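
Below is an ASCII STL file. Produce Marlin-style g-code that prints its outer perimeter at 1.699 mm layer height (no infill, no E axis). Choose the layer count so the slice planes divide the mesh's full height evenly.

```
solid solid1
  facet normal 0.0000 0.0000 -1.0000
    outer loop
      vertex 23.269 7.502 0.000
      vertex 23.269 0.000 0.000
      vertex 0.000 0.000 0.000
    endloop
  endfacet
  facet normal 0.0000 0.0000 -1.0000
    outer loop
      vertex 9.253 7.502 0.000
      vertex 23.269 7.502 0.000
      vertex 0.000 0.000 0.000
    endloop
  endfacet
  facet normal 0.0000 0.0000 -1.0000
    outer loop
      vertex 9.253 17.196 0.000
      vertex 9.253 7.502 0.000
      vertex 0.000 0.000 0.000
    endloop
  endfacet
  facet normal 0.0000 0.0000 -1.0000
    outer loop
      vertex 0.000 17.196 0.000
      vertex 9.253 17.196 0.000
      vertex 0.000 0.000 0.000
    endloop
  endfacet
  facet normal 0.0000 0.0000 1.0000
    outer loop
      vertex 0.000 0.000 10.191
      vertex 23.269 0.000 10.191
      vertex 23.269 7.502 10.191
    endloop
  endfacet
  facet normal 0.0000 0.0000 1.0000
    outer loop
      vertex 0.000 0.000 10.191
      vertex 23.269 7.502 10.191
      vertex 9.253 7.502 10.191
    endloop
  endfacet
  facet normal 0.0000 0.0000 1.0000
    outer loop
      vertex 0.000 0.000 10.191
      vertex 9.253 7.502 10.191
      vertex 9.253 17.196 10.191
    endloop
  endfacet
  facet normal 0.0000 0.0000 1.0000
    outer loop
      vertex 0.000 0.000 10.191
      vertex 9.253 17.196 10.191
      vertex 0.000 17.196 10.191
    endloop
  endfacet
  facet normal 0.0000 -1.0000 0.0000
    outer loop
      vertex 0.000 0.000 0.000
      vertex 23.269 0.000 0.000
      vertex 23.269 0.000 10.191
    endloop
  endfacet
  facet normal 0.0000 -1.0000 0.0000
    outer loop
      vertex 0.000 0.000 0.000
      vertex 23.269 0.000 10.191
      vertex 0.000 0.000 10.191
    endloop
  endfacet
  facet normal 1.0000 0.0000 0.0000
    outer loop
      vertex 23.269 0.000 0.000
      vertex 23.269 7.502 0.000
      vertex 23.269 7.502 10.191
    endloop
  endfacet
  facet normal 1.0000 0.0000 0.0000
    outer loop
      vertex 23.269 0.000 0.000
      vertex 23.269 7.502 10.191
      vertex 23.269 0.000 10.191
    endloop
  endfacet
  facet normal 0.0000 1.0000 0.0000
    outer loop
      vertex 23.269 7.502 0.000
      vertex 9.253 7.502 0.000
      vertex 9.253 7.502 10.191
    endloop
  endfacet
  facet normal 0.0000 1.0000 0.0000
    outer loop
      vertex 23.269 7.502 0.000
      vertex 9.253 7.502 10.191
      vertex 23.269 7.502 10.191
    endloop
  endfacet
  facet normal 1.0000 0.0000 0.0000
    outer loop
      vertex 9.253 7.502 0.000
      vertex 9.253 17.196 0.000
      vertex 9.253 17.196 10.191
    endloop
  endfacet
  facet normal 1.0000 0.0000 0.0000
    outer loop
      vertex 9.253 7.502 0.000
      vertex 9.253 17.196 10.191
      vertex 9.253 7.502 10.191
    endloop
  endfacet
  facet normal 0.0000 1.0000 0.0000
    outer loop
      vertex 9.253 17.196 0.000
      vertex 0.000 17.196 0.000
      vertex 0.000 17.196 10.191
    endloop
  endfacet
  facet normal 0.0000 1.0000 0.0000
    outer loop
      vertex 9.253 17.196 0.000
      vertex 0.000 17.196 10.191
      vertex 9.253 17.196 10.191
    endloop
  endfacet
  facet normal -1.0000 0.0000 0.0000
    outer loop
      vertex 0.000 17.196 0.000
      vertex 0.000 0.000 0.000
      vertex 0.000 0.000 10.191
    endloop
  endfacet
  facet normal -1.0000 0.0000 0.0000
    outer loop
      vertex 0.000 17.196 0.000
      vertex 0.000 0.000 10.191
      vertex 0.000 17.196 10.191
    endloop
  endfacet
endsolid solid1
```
; perimeter-only toolpath
G21 ; units = mm
G90 ; absolute positioning
G28 ; home
; layer 1
G0 Z1.699
G0 X0.000 Y0.000
G1 X23.269 Y0.000
G1 X23.269 Y7.502
G1 X9.253 Y7.502
G1 X9.253 Y17.196
G1 X0.000 Y17.196
G1 X0.000 Y0.000
; layer 2
G0 Z3.397
G0 X0.000 Y0.000
G1 X23.269 Y0.000
G1 X23.269 Y7.502
G1 X9.253 Y7.502
G1 X9.253 Y17.196
G1 X0.000 Y17.196
G1 X0.000 Y0.000
; layer 3
G0 Z5.096
G0 X0.000 Y0.000
G1 X23.269 Y0.000
G1 X23.269 Y7.502
G1 X9.253 Y7.502
G1 X9.253 Y17.196
G1 X0.000 Y17.196
G1 X0.000 Y0.000
; layer 4
G0 Z6.794
G0 X0.000 Y0.000
G1 X23.269 Y0.000
G1 X23.269 Y7.502
G1 X9.253 Y7.502
G1 X9.253 Y17.196
G1 X0.000 Y17.196
G1 X0.000 Y0.000
; layer 5
G0 Z8.492
G0 X0.000 Y0.000
G1 X23.269 Y0.000
G1 X23.269 Y7.502
G1 X9.253 Y7.502
G1 X9.253 Y17.196
G1 X0.000 Y17.196
G1 X0.000 Y0.000
; layer 6
G0 Z10.191
G0 X0.000 Y0.000
G1 X23.269 Y0.000
G1 X23.269 Y7.502
G1 X9.253 Y7.502
G1 X9.253 Y17.196
G1 X0.000 Y17.196
G1 X0.000 Y0.000
M2 ; end

The solid is an L-shaped prism: outer 23.3 × 17.2 mm, arm thicknesses ≈ 7.5 mm (horizontal) and 9.25 mm (vertical), extruded 10.2 mm in z. Slicing at Δz = 1.699 mm — 6 equal slices spanning the solid's height, so layer i sits at z = i·h/6 — gives 6 non-empty perimeters. Each is a 6-segment closed polygon; G0 lifts to the layer z and rapids to the start vertex, then G1 traces the edges.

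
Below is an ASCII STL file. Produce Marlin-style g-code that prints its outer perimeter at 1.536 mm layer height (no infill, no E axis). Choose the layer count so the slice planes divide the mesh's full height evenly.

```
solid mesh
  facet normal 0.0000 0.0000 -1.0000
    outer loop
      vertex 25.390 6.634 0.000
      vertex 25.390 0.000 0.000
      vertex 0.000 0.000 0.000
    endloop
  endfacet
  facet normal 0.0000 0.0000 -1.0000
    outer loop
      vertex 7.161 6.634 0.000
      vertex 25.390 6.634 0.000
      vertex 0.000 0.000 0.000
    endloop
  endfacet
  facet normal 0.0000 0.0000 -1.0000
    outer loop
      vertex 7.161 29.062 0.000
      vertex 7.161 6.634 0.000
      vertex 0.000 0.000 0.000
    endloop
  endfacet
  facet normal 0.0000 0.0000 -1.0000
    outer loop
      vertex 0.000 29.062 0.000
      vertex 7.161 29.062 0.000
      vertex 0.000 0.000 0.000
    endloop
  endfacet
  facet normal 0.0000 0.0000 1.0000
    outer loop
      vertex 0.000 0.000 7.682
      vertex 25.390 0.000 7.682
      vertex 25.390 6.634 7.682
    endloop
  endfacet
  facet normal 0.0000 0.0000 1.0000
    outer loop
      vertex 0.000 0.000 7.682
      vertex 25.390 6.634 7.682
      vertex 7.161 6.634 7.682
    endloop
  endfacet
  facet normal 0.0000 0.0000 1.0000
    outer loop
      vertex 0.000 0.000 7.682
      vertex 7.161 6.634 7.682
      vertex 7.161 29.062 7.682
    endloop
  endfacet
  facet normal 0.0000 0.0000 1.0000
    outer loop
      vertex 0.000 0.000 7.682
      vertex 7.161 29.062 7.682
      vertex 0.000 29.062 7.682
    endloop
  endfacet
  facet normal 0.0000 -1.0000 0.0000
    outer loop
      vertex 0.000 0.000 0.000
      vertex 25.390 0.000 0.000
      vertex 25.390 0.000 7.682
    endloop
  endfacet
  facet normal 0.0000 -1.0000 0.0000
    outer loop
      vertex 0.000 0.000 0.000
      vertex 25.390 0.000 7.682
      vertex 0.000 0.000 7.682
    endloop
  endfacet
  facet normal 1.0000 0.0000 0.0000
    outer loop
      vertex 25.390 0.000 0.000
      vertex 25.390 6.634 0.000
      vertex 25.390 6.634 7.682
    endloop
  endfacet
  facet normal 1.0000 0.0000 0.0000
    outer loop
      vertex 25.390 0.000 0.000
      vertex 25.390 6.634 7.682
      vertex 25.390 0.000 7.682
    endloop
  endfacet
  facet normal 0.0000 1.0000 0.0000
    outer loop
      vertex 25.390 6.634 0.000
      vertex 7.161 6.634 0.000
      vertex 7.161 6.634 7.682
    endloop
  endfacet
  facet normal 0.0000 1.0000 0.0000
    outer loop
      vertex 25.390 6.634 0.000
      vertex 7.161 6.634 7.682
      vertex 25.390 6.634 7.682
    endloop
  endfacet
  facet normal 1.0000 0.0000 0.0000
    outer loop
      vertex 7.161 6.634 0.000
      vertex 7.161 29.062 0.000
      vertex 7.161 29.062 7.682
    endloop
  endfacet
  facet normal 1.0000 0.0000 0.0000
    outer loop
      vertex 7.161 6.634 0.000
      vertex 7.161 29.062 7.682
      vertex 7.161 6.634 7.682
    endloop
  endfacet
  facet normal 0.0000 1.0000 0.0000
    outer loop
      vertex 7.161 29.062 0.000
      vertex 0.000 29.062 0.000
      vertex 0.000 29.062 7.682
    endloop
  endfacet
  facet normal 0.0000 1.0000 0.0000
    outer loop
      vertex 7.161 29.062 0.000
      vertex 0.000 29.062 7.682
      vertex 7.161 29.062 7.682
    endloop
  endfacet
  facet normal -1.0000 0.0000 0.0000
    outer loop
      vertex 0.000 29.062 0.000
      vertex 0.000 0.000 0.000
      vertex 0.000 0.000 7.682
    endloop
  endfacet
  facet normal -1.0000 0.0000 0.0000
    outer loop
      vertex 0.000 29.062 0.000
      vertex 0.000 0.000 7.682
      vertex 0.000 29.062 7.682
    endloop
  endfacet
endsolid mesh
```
; perimeter-only toolpath
G21 ; units = mm
G90 ; absolute positioning
G28 ; home
; layer 1
G0 Z1.536
G0 X0.000 Y0.000
G1 X25.390 Y0.000
G1 X25.390 Y6.634
G1 X7.161 Y6.634
G1 X7.161 Y29.062
G1 X0.000 Y29.062
G1 X0.000 Y0.000
; layer 2
G0 Z3.073
G0 X0.000 Y0.000
G1 X25.390 Y0.000
G1 X25.390 Y6.634
G1 X7.161 Y6.634
G1 X7.161 Y29.062
G1 X0.000 Y29.062
G1 X0.000 Y0.000
; layer 3
G0 Z4.609
G0 X0.000 Y0.000
G1 X25.390 Y0.000
G1 X25.390 Y6.634
G1 X7.161 Y6.634
G1 X7.161 Y29.062
G1 X0.000 Y29.062
G1 X0.000 Y0.000
; layer 4
G0 Z6.146
G0 X0.000 Y0.000
G1 X25.390 Y0.000
G1 X25.390 Y6.634
G1 X7.161 Y6.634
G1 X7.161 Y29.062
G1 X0.000 Y29.062
G1 X0.000 Y0.000
; layer 5
G0 Z7.682
G0 X0.000 Y0.000
G1 X25.390 Y0.000
G1 X25.390 Y6.634
G1 X7.161 Y6.634
G1 X7.161 Y29.062
G1 X0.000 Y29.062
G1 X0.000 Y0.000
M2 ; end

The solid is an L-shaped prism: outer 25.4 × 29.1 mm, arm thicknesses ≈ 6.63 mm (horizontal) and 7.16 mm (vertical), extruded 7.68 mm in z. Slicing at Δz = 1.536 mm — 5 equal slices spanning the solid's height, so layer i sits at z = i·h/5 — gives 5 non-empty perimeters. Each is a 6-segment closed polygon; G0 lifts to the layer z and rapids to the start vertex, then G1 traces the edges.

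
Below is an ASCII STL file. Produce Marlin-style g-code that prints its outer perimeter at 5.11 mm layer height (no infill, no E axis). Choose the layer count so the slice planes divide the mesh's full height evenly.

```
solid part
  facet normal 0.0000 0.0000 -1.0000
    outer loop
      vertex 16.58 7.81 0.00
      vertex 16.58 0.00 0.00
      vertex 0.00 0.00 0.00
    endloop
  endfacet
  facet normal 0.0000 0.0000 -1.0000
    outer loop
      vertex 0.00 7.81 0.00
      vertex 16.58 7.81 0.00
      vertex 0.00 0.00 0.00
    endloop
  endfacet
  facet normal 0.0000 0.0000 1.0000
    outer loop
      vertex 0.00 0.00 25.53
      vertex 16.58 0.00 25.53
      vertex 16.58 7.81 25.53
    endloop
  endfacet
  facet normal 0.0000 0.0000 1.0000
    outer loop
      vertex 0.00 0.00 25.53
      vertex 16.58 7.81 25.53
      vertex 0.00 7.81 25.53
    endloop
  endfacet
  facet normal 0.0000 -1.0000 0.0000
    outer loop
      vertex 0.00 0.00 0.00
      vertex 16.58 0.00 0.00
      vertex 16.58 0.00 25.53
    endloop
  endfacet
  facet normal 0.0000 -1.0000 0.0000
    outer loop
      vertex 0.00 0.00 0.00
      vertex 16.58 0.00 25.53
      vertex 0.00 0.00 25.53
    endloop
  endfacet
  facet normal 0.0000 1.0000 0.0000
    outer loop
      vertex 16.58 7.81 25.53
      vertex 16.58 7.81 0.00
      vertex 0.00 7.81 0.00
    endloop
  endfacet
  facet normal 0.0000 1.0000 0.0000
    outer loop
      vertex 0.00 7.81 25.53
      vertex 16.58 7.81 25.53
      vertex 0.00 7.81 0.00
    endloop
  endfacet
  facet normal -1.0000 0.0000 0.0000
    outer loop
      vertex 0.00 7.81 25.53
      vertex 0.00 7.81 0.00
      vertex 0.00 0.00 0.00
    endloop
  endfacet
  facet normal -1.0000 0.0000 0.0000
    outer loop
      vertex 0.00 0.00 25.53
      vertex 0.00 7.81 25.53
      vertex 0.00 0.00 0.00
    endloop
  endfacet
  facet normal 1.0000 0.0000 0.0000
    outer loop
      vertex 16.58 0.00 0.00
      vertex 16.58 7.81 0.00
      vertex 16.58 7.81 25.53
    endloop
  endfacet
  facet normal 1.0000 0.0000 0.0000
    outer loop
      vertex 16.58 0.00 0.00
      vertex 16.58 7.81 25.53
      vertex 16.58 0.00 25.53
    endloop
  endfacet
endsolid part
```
; perimeter-only toolpath
G21 ; units = mm
G90 ; absolute positioning
G28 ; home
; layer 1
G0 Z5.11
G0 X0.00 Y0.00
G1 X16.58 Y0.00
G1 X16.58 Y7.81
G1 X0.00 Y7.81
G1 X0.00 Y0.00
; layer 2
G0 Z10.21
G0 X0.00 Y0.00
G1 X16.58 Y0.00
G1 X16.58 Y7.81
G1 X0.00 Y7.81
G1 X0.00 Y0.00
; layer 3
G0 Z15.32
G0 X0.00 Y0.00
G1 X16.58 Y0.00
G1 X16.58 Y7.81
G1 X0.00 Y7.81
G1 X0.00 Y0.00
; layer 4
G0 Z20.42
G0 X0.00 Y0.00
G1 X16.58 Y0.00
G1 X16.58 Y7.81
G1 X0.00 Y7.81
G1 X0.00 Y0.00
; layer 5
G0 Z25.53
G0 X0.00 Y0.00
G1 X16.58 Y0.00
G1 X16.58 Y7.81
G1 X0.00 Y7.81
G1 X0.00 Y0.00
M2 ; end

The solid is a rectangular box, roughly 16.6 × 7.81 mm footprint and 25.5 mm tall. Slicing at Δz = 5.11 mm — 5 equal slices spanning the solid's height, so layer i sits at z = i·h/5 — gives 5 non-empty perimeters. Each is a 4-segment closed polygon; G0 lifts to the layer z and rapids to the start vertex, then G1 traces the edges.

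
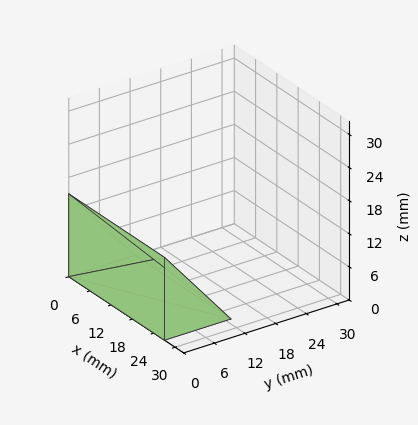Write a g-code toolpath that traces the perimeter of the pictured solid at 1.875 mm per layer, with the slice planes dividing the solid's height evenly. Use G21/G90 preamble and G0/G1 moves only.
Reading the render: the shape is a wedge (ramp): 27 × 13 mm base, rising to 15 mm along the y=0 edge and sloping linearly to z=0 at y=13 (dimensions read to the nearest mm from the axis ticks). For the g-code, the solid's height is divided into equal slices at the stated Δz and each level perimeter traced with G1 moves after a G0 lift.

; perimeter-only toolpath
G21 ; units = mm
G90 ; absolute positioning
G28 ; home
; layer 1
G0 Z1.875
G0 X0.000 Y0.000
G1 X27.000 Y0.000
G1 X27.000 Y11.375
G1 X0.000 Y11.375
G1 X0.000 Y0.000
; layer 2
G0 Z3.750
G0 X0.000 Y0.000
G1 X27.000 Y0.000
G1 X27.000 Y9.750
G1 X0.000 Y9.750
G1 X0.000 Y0.000
; layer 3
G0 Z5.625
G0 X0.000 Y0.000
G1 X27.000 Y0.000
G1 X27.000 Y8.125
G1 X0.000 Y8.125
G1 X0.000 Y0.000
; layer 4
G0 Z7.500
G0 X0.000 Y0.000
G1 X27.000 Y0.000
G1 X27.000 Y6.500
G1 X0.000 Y6.500
G1 X0.000 Y0.000
; layer 5
G0 Z9.375
G0 X0.000 Y0.000
G1 X27.000 Y0.000
G1 X27.000 Y4.875
G1 X0.000 Y4.875
G1 X0.000 Y0.000
; layer 6
G0 Z11.250
G0 X0.000 Y0.000
G1 X27.000 Y0.000
G1 X27.000 Y3.250
G1 X0.000 Y3.250
G1 X0.000 Y0.000
; layer 7
G0 Z13.125
G0 X0.000 Y0.000
G1 X27.000 Y0.000
G1 X27.000 Y1.625
G1 X0.000 Y1.625
G1 X0.000 Y0.000
M2 ; end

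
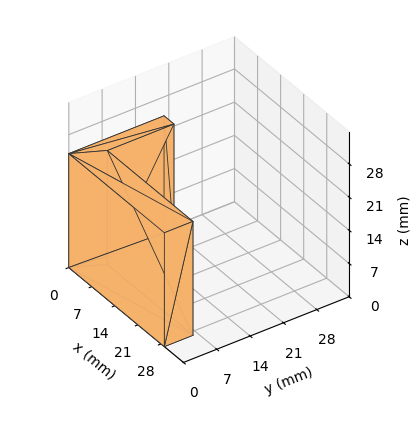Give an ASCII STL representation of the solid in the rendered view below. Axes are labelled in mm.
Reading the render: the shape is an L-shaped prism: outer 29 × 20 mm, arm thicknesses ≈ 6 mm (horizontal) and 3 mm (vertical), extruded 24 mm in z (dimensions read to the nearest mm from the axis ticks). For the STL, each face is triangulated and given an outward normal.

solid part
  facet normal 0.0000 0.0000 -1.0000
    outer loop
      vertex 29.0 6.0 0.0
      vertex 29.0 0.0 0.0
      vertex 0.0 0.0 0.0
    endloop
  endfacet
  facet normal 0.0000 0.0000 -1.0000
    outer loop
      vertex 3.0 6.0 0.0
      vertex 29.0 6.0 0.0
      vertex 0.0 0.0 0.0
    endloop
  endfacet
  facet normal 0.0000 0.0000 -1.0000
    outer loop
      vertex 3.0 20.0 0.0
      vertex 3.0 6.0 0.0
      vertex 0.0 0.0 0.0
    endloop
  endfacet
  facet normal 0.0000 0.0000 -1.0000
    outer loop
      vertex 0.0 20.0 0.0
      vertex 3.0 20.0 0.0
      vertex 0.0 0.0 0.0
    endloop
  endfacet
  facet normal 0.0000 0.0000 1.0000
    outer loop
      vertex 0.0 0.0 24.0
      vertex 29.0 0.0 24.0
      vertex 29.0 6.0 24.0
    endloop
  endfacet
  facet normal 0.0000 0.0000 1.0000
    outer loop
      vertex 0.0 0.0 24.0
      vertex 29.0 6.0 24.0
      vertex 3.0 6.0 24.0
    endloop
  endfacet
  facet normal 0.0000 0.0000 1.0000
    outer loop
      vertex 0.0 0.0 24.0
      vertex 3.0 6.0 24.0
      vertex 3.0 20.0 24.0
    endloop
  endfacet
  facet normal 0.0000 0.0000 1.0000
    outer loop
      vertex 0.0 0.0 24.0
      vertex 3.0 20.0 24.0
      vertex 0.0 20.0 24.0
    endloop
  endfacet
  facet normal 0.0000 -1.0000 0.0000
    outer loop
      vertex 0.0 0.0 0.0
      vertex 29.0 0.0 0.0
      vertex 29.0 0.0 24.0
    endloop
  endfacet
  facet normal 0.0000 -1.0000 0.0000
    outer loop
      vertex 0.0 0.0 0.0
      vertex 29.0 0.0 24.0
      vertex 0.0 0.0 24.0
    endloop
  endfacet
  facet normal 1.0000 0.0000 0.0000
    outer loop
      vertex 29.0 0.0 0.0
      vertex 29.0 6.0 0.0
      vertex 29.0 6.0 24.0
    endloop
  endfacet
  facet normal 1.0000 0.0000 0.0000
    outer loop
      vertex 29.0 0.0 0.0
      vertex 29.0 6.0 24.0
      vertex 29.0 0.0 24.0
    endloop
  endfacet
  facet normal 0.0000 1.0000 0.0000
    outer loop
      vertex 29.0 6.0 0.0
      vertex 3.0 6.0 0.0
      vertex 3.0 6.0 24.0
    endloop
  endfacet
  facet normal 0.0000 1.0000 0.0000
    outer loop
      vertex 29.0 6.0 0.0
      vertex 3.0 6.0 24.0
      vertex 29.0 6.0 24.0
    endloop
  endfacet
  facet normal 1.0000 0.0000 0.0000
    outer loop
      vertex 3.0 6.0 0.0
      vertex 3.0 20.0 0.0
      vertex 3.0 20.0 24.0
    endloop
  endfacet
  facet normal 1.0000 0.0000 0.0000
    outer loop
      vertex 3.0 6.0 0.0
      vertex 3.0 20.0 24.0
      vertex 3.0 6.0 24.0
    endloop
  endfacet
  facet normal 0.0000 1.0000 0.0000
    outer loop
      vertex 3.0 20.0 0.0
      vertex 0.0 20.0 0.0
      vertex 0.0 20.0 24.0
    endloop
  endfacet
  facet normal 0.0000 1.0000 0.0000
    outer loop
      vertex 3.0 20.0 0.0
      vertex 0.0 20.0 24.0
      vertex 3.0 20.0 24.0
    endloop
  endfacet
  facet normal -1.0000 0.0000 0.0000
    outer loop
      vertex 0.0 20.0 0.0
      vertex 0.0 0.0 0.0
      vertex 0.0 0.0 24.0
    endloop
  endfacet
  facet normal -1.0000 0.0000 0.0000
    outer loop
      vertex 0.0 20.0 0.0
      vertex 0.0 0.0 24.0
      vertex 0.0 20.0 24.0
    endloop
  endfacet
endsolid part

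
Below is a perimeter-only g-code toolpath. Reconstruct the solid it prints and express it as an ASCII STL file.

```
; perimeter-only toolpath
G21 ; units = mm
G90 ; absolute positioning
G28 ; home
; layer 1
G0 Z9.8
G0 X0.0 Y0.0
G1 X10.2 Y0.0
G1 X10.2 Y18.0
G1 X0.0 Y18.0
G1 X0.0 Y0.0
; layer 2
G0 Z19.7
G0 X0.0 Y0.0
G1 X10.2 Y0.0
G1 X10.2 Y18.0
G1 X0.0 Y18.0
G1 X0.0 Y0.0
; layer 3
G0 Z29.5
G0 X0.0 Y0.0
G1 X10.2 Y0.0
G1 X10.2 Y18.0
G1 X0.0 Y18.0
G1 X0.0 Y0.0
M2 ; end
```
solid part
  facet normal 0.0000 0.0000 -1.0000
    outer loop
      vertex 10.2 18.0 0.0
      vertex 10.2 0.0 0.0
      vertex 0.0 0.0 0.0
    endloop
  endfacet
  facet normal 0.0000 0.0000 -1.0000
    outer loop
      vertex 0.0 18.0 0.0
      vertex 10.2 18.0 0.0
      vertex 0.0 0.0 0.0
    endloop
  endfacet
  facet normal 0.0000 0.0000 1.0000
    outer loop
      vertex 0.0 0.0 29.5
      vertex 10.2 0.0 29.5
      vertex 10.2 18.0 29.5
    endloop
  endfacet
  facet normal 0.0000 0.0000 1.0000
    outer loop
      vertex 0.0 0.0 29.5
      vertex 10.2 18.0 29.5
      vertex 0.0 18.0 29.5
    endloop
  endfacet
  facet normal 0.0000 -1.0000 0.0000
    outer loop
      vertex 0.0 0.0 0.0
      vertex 10.2 0.0 0.0
      vertex 10.2 0.0 29.5
    endloop
  endfacet
  facet normal 0.0000 -1.0000 0.0000
    outer loop
      vertex 0.0 0.0 0.0
      vertex 10.2 0.0 29.5
      vertex 0.0 0.0 29.5
    endloop
  endfacet
  facet normal 0.0000 1.0000 0.0000
    outer loop
      vertex 10.2 18.0 29.5
      vertex 10.2 18.0 0.0
      vertex 0.0 18.0 0.0
    endloop
  endfacet
  facet normal 0.0000 1.0000 0.0000
    outer loop
      vertex 0.0 18.0 29.5
      vertex 10.2 18.0 29.5
      vertex 0.0 18.0 0.0
    endloop
  endfacet
  facet normal -1.0000 0.0000 0.0000
    outer loop
      vertex 0.0 18.0 29.5
      vertex 0.0 18.0 0.0
      vertex 0.0 0.0 0.0
    endloop
  endfacet
  facet normal -1.0000 0.0000 0.0000
    outer loop
      vertex 0.0 0.0 29.5
      vertex 0.0 18.0 29.5
      vertex 0.0 0.0 0.0
    endloop
  endfacet
  facet normal 1.0000 0.0000 0.0000
    outer loop
      vertex 10.2 0.0 0.0
      vertex 10.2 18.0 0.0
      vertex 10.2 18.0 29.5
    endloop
  endfacet
  facet normal 1.0000 0.0000 0.0000
    outer loop
      vertex 10.2 0.0 0.0
      vertex 10.2 18.0 29.5
      vertex 10.2 0.0 29.5
    endloop
  endfacet
endsolid part

The G0 Z moves step by Δz≈9.8 mm. Every layer's G1 loop is the same polygon, so the solid is a straight extrusion of it from z=0 to z≈29.5. Closing with flat bottom and top caps and triangulating gives 12 facets — a rectangular box, roughly 10.2 × 18 mm footprint and 29.5 mm tall.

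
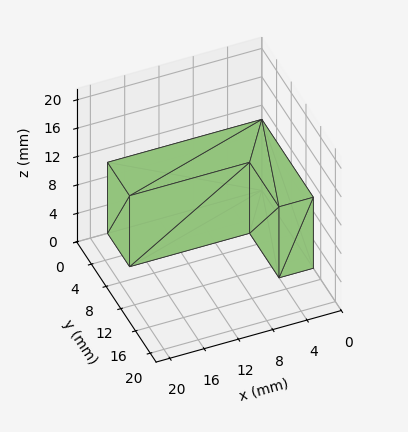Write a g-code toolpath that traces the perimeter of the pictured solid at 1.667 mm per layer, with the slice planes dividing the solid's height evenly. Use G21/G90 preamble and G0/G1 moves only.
Reading the render: the shape is an L-shaped prism: outer 18 × 14 mm, arm thicknesses ≈ 6 mm (horizontal) and 4 mm (vertical), extruded 10 mm in z (dimensions read to the nearest mm from the axis ticks). For the g-code, the solid's height is divided into equal slices at the stated Δz and each level perimeter traced with G1 moves after a G0 lift.

; perimeter-only toolpath
G21 ; units = mm
G90 ; absolute positioning
G28 ; home
; layer 1
G0 Z1.667
G0 X0.000 Y0.000
G1 X18.000 Y0.000
G1 X18.000 Y6.000
G1 X4.000 Y6.000
G1 X4.000 Y14.000
G1 X0.000 Y14.000
G1 X0.000 Y0.000
; layer 2
G0 Z3.333
G0 X0.000 Y0.000
G1 X18.000 Y0.000
G1 X18.000 Y6.000
G1 X4.000 Y6.000
G1 X4.000 Y14.000
G1 X0.000 Y14.000
G1 X0.000 Y0.000
; layer 3
G0 Z5.000
G0 X0.000 Y0.000
G1 X18.000 Y0.000
G1 X18.000 Y6.000
G1 X4.000 Y6.000
G1 X4.000 Y14.000
G1 X0.000 Y14.000
G1 X0.000 Y0.000
; layer 4
G0 Z6.667
G0 X0.000 Y0.000
G1 X18.000 Y0.000
G1 X18.000 Y6.000
G1 X4.000 Y6.000
G1 X4.000 Y14.000
G1 X0.000 Y14.000
G1 X0.000 Y0.000
; layer 5
G0 Z8.333
G0 X0.000 Y0.000
G1 X18.000 Y0.000
G1 X18.000 Y6.000
G1 X4.000 Y6.000
G1 X4.000 Y14.000
G1 X0.000 Y14.000
G1 X0.000 Y0.000
; layer 6
G0 Z10.000
G0 X0.000 Y0.000
G1 X18.000 Y0.000
G1 X18.000 Y6.000
G1 X4.000 Y6.000
G1 X4.000 Y14.000
G1 X0.000 Y14.000
G1 X0.000 Y0.000
M2 ; end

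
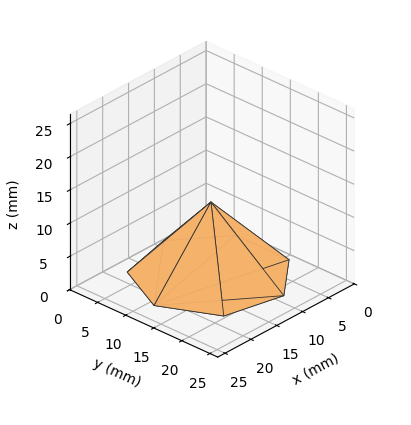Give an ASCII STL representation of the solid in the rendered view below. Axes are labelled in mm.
Reading the render: the shape is a regular 7-sided pyramid, base circumscribed radius ≈ 11 mm, apex at z ≈ 11 mm (dimensions read to the nearest mm from the axis ticks). For the STL, each face is triangulated and given an outward normal.

solid part
  facet normal 0.0000 0.0000 -1.0000
    outer loop
      vertex 8.552 21.724 0.000
      vertex 17.858 19.600 0.000
      vertex 22.000 11.000 0.000
    endloop
  endfacet
  facet normal 0.0000 0.0000 -1.0000
    outer loop
      vertex 1.089 15.773 0.000
      vertex 8.552 21.724 0.000
      vertex 22.000 11.000 0.000
    endloop
  endfacet
  facet normal 0.0000 0.0000 -1.0000
    outer loop
      vertex 1.089 6.227 0.000
      vertex 1.089 15.773 0.000
      vertex 22.000 11.000 0.000
    endloop
  endfacet
  facet normal 0.0000 0.0000 -1.0000
    outer loop
      vertex 8.552 0.276 0.000
      vertex 1.089 6.227 0.000
      vertex 22.000 11.000 0.000
    endloop
  endfacet
  facet normal 0.0000 0.0000 -1.0000
    outer loop
      vertex 17.858 2.400 0.000
      vertex 8.552 0.276 0.000
      vertex 22.000 11.000 0.000
    endloop
  endfacet
  facet normal 0.6694 0.3224 0.6694
    outer loop
      vertex 22.000 11.000 0.000
      vertex 17.858 19.600 0.000
      vertex 11.000 11.000 11.000
    endloop
  endfacet
  facet normal 0.1653 0.7243 0.6694
    outer loop
      vertex 17.858 19.600 0.000
      vertex 8.552 21.724 0.000
      vertex 11.000 11.000 11.000
    endloop
  endfacet
  facet normal -0.4632 0.5809 0.6694
    outer loop
      vertex 8.552 21.724 0.000
      vertex 1.089 15.773 0.000
      vertex 11.000 11.000 11.000
    endloop
  endfacet
  facet normal -0.7429 0.0000 0.6694
    outer loop
      vertex 1.089 15.773 0.000
      vertex 1.089 6.227 0.000
      vertex 11.000 11.000 11.000
    endloop
  endfacet
  facet normal -0.4632 -0.5809 0.6694
    outer loop
      vertex 1.089 6.227 0.000
      vertex 8.552 0.276 0.000
      vertex 11.000 11.000 11.000
    endloop
  endfacet
  facet normal 0.1653 -0.7243 0.6694
    outer loop
      vertex 8.552 0.276 0.000
      vertex 17.858 2.400 0.000
      vertex 11.000 11.000 11.000
    endloop
  endfacet
  facet normal 0.6694 -0.3224 0.6694
    outer loop
      vertex 17.858 2.400 0.000
      vertex 22.000 11.000 0.000
      vertex 11.000 11.000 11.000
    endloop
  endfacet
endsolid part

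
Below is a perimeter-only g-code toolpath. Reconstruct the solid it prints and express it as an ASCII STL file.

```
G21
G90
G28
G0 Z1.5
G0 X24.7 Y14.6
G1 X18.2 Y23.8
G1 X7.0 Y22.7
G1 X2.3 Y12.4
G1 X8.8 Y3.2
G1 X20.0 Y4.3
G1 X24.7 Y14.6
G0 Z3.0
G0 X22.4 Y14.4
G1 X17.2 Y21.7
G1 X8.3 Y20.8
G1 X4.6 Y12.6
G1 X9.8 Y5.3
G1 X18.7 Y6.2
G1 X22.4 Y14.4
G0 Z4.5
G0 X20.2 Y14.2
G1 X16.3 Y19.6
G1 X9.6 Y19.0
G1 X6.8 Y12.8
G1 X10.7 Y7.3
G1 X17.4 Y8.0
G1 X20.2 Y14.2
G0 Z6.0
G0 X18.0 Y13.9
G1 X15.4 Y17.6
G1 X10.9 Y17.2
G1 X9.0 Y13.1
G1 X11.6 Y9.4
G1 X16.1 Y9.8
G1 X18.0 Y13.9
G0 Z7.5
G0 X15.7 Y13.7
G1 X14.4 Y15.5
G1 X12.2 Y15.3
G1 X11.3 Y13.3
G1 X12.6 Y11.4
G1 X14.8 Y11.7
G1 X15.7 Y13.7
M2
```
solid part
  facet normal 0.0000 0.0000 -1.0000
    outer loop
      vertex 5.7 24.5 0.0
      vertex 19.1 25.8 0.0
      vertex 26.9 14.8 0.0
    endloop
  endfacet
  facet normal 0.0000 0.0000 -1.0000
    outer loop
      vertex 0.1 12.2 0.0
      vertex 5.7 24.5 0.0
      vertex 26.9 14.8 0.0
    endloop
  endfacet
  facet normal 0.0000 0.0000 -1.0000
    outer loop
      vertex 7.9 1.2 0.0
      vertex 0.1 12.2 0.0
      vertex 26.9 14.8 0.0
    endloop
  endfacet
  facet normal 0.0000 0.0000 -1.0000
    outer loop
      vertex 21.3 2.5 0.0
      vertex 7.9 1.2 0.0
      vertex 26.9 14.8 0.0
    endloop
  endfacet
  facet normal 0.4978 0.3530 0.7922
    outer loop
      vertex 26.9 14.8 0.0
      vertex 19.1 25.8 0.0
      vertex 13.5 13.5 9.0
    endloop
  endfacet
  facet normal -0.0589 0.6068 0.7927
    outer loop
      vertex 19.1 25.8 0.0
      vertex 5.7 24.5 0.0
      vertex 13.5 13.5 9.0
    endloop
  endfacet
  facet normal -0.5562 0.2532 0.7915
    outer loop
      vertex 5.7 24.5 0.0
      vertex 0.1 12.2 0.0
      vertex 13.5 13.5 9.0
    endloop
  endfacet
  facet normal -0.4978 -0.3530 0.7922
    outer loop
      vertex 0.1 12.2 0.0
      vertex 7.9 1.2 0.0
      vertex 13.5 13.5 9.0
    endloop
  endfacet
  facet normal 0.0589 -0.6068 0.7927
    outer loop
      vertex 7.9 1.2 0.0
      vertex 21.3 2.5 0.0
      vertex 13.5 13.5 9.0
    endloop
  endfacet
  facet normal 0.5562 -0.2532 0.7915
    outer loop
      vertex 21.3 2.5 0.0
      vertex 26.9 14.8 0.0
      vertex 13.5 13.5 9.0
    endloop
  endfacet
endsolid part

The G0 Z moves step by Δz≈1.5 mm. The G1 loops shrink linearly with z, so the solid tapers from its base footprint up to z≈9. Closing with a flat bottom cap and the tapered top and triangulating gives 10 facets — a regular 6-sided pyramid, base circumscribed radius ≈ 13.5 mm, apex at z ≈ 9 mm.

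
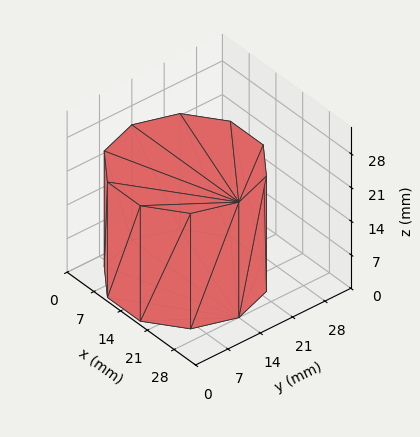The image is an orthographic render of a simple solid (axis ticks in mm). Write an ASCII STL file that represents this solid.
Reading the render: the shape is a regular 10-sided prism (a cylinder approximated with 10 flat sides), circumscribed radius ≈ 14 mm, height ≈ 24 mm (dimensions read to the nearest mm from the axis ticks). For the STL, each face is triangulated and given an outward normal.

solid part
  facet normal 0.0000 0.0000 -1.0000
    outer loop
      vertex 18.3 27.3 0.0
      vertex 25.3 22.2 0.0
      vertex 28.0 14.0 0.0
    endloop
  endfacet
  facet normal 0.0000 0.0000 -1.0000
    outer loop
      vertex 9.7 27.3 0.0
      vertex 18.3 27.3 0.0
      vertex 28.0 14.0 0.0
    endloop
  endfacet
  facet normal 0.0000 0.0000 -1.0000
    outer loop
      vertex 2.7 22.2 0.0
      vertex 9.7 27.3 0.0
      vertex 28.0 14.0 0.0
    endloop
  endfacet
  facet normal 0.0000 0.0000 -1.0000
    outer loop
      vertex 0.0 14.0 0.0
      vertex 2.7 22.2 0.0
      vertex 28.0 14.0 0.0
    endloop
  endfacet
  facet normal 0.0000 0.0000 -1.0000
    outer loop
      vertex 2.7 5.8 0.0
      vertex 0.0 14.0 0.0
      vertex 28.0 14.0 0.0
    endloop
  endfacet
  facet normal 0.0000 0.0000 -1.0000
    outer loop
      vertex 9.7 0.7 0.0
      vertex 2.7 5.8 0.0
      vertex 28.0 14.0 0.0
    endloop
  endfacet
  facet normal 0.0000 0.0000 -1.0000
    outer loop
      vertex 18.3 0.7 0.0
      vertex 9.7 0.7 0.0
      vertex 28.0 14.0 0.0
    endloop
  endfacet
  facet normal 0.0000 0.0000 -1.0000
    outer loop
      vertex 25.3 5.8 0.0
      vertex 18.3 0.7 0.0
      vertex 28.0 14.0 0.0
    endloop
  endfacet
  facet normal 0.0000 0.0000 1.0000
    outer loop
      vertex 28.0 14.0 24.0
      vertex 25.3 22.2 24.0
      vertex 18.3 27.3 24.0
    endloop
  endfacet
  facet normal 0.0000 0.0000 1.0000
    outer loop
      vertex 28.0 14.0 24.0
      vertex 18.3 27.3 24.0
      vertex 9.7 27.3 24.0
    endloop
  endfacet
  facet normal 0.0000 0.0000 1.0000
    outer loop
      vertex 28.0 14.0 24.0
      vertex 9.7 27.3 24.0
      vertex 2.7 22.2 24.0
    endloop
  endfacet
  facet normal 0.0000 0.0000 1.0000
    outer loop
      vertex 28.0 14.0 24.0
      vertex 2.7 22.2 24.0
      vertex 0.0 14.0 24.0
    endloop
  endfacet
  facet normal 0.0000 0.0000 1.0000
    outer loop
      vertex 28.0 14.0 24.0
      vertex 0.0 14.0 24.0
      vertex 2.7 5.8 24.0
    endloop
  endfacet
  facet normal 0.0000 0.0000 1.0000
    outer loop
      vertex 28.0 14.0 24.0
      vertex 2.7 5.8 24.0
      vertex 9.7 0.7 24.0
    endloop
  endfacet
  facet normal 0.0000 0.0000 1.0000
    outer loop
      vertex 28.0 14.0 24.0
      vertex 9.7 0.7 24.0
      vertex 18.3 0.7 24.0
    endloop
  endfacet
  facet normal 0.0000 0.0000 1.0000
    outer loop
      vertex 28.0 14.0 24.0
      vertex 18.3 0.7 24.0
      vertex 25.3 5.8 24.0
    endloop
  endfacet
  facet normal 0.9498 0.3128 0.0000
    outer loop
      vertex 28.0 14.0 0.0
      vertex 25.3 22.2 0.0
      vertex 25.3 22.2 24.0
    endloop
  endfacet
  facet normal 0.9498 0.3128 0.0000
    outer loop
      vertex 28.0 14.0 0.0
      vertex 25.3 22.2 24.0
      vertex 28.0 14.0 24.0
    endloop
  endfacet
  facet normal 0.5889 0.8082 0.0000
    outer loop
      vertex 25.3 22.2 0.0
      vertex 18.3 27.3 0.0
      vertex 18.3 27.3 24.0
    endloop
  endfacet
  facet normal 0.5889 0.8082 0.0000
    outer loop
      vertex 25.3 22.2 0.0
      vertex 18.3 27.3 24.0
      vertex 25.3 22.2 24.0
    endloop
  endfacet
  facet normal 0.0000 1.0000 0.0000
    outer loop
      vertex 18.3 27.3 0.0
      vertex 9.7 27.3 0.0
      vertex 9.7 27.3 24.0
    endloop
  endfacet
  facet normal 0.0000 1.0000 0.0000
    outer loop
      vertex 18.3 27.3 0.0
      vertex 9.7 27.3 24.0
      vertex 18.3 27.3 24.0
    endloop
  endfacet
  facet normal -0.5889 0.8082 0.0000
    outer loop
      vertex 9.7 27.3 0.0
      vertex 2.7 22.2 0.0
      vertex 2.7 22.2 24.0
    endloop
  endfacet
  facet normal -0.5889 0.8082 0.0000
    outer loop
      vertex 9.7 27.3 0.0
      vertex 2.7 22.2 24.0
      vertex 9.7 27.3 24.0
    endloop
  endfacet
  facet normal -0.9498 0.3128 0.0000
    outer loop
      vertex 2.7 22.2 0.0
      vertex 0.0 14.0 0.0
      vertex 0.0 14.0 24.0
    endloop
  endfacet
  facet normal -0.9498 0.3128 0.0000
    outer loop
      vertex 2.7 22.2 0.0
      vertex 0.0 14.0 24.0
      vertex 2.7 22.2 24.0
    endloop
  endfacet
  facet normal -0.9498 -0.3128 0.0000
    outer loop
      vertex 0.0 14.0 0.0
      vertex 2.7 5.8 0.0
      vertex 2.7 5.8 24.0
    endloop
  endfacet
  facet normal -0.9498 -0.3128 0.0000
    outer loop
      vertex 0.0 14.0 0.0
      vertex 2.7 5.8 24.0
      vertex 0.0 14.0 24.0
    endloop
  endfacet
  facet normal -0.5889 -0.8082 0.0000
    outer loop
      vertex 2.7 5.8 0.0
      vertex 9.7 0.7 0.0
      vertex 9.7 0.7 24.0
    endloop
  endfacet
  facet normal -0.5889 -0.8082 0.0000
    outer loop
      vertex 2.7 5.8 0.0
      vertex 9.7 0.7 24.0
      vertex 2.7 5.8 24.0
    endloop
  endfacet
  facet normal 0.0000 -1.0000 0.0000
    outer loop
      vertex 9.7 0.7 0.0
      vertex 18.3 0.7 0.0
      vertex 18.3 0.7 24.0
    endloop
  endfacet
  facet normal 0.0000 -1.0000 0.0000
    outer loop
      vertex 9.7 0.7 0.0
      vertex 18.3 0.7 24.0
      vertex 9.7 0.7 24.0
    endloop
  endfacet
  facet normal 0.5889 -0.8082 0.0000
    outer loop
      vertex 18.3 0.7 0.0
      vertex 25.3 5.8 0.0
      vertex 25.3 5.8 24.0
    endloop
  endfacet
  facet normal 0.5889 -0.8082 0.0000
    outer loop
      vertex 18.3 0.7 0.0
      vertex 25.3 5.8 24.0
      vertex 18.3 0.7 24.0
    endloop
  endfacet
  facet normal 0.9498 -0.3128 0.0000
    outer loop
      vertex 25.3 5.8 0.0
      vertex 28.0 14.0 0.0
      vertex 28.0 14.0 24.0
    endloop
  endfacet
  facet normal 0.9498 -0.3128 0.0000
    outer loop
      vertex 25.3 5.8 0.0
      vertex 28.0 14.0 24.0
      vertex 25.3 5.8 24.0
    endloop
  endfacet
endsolid part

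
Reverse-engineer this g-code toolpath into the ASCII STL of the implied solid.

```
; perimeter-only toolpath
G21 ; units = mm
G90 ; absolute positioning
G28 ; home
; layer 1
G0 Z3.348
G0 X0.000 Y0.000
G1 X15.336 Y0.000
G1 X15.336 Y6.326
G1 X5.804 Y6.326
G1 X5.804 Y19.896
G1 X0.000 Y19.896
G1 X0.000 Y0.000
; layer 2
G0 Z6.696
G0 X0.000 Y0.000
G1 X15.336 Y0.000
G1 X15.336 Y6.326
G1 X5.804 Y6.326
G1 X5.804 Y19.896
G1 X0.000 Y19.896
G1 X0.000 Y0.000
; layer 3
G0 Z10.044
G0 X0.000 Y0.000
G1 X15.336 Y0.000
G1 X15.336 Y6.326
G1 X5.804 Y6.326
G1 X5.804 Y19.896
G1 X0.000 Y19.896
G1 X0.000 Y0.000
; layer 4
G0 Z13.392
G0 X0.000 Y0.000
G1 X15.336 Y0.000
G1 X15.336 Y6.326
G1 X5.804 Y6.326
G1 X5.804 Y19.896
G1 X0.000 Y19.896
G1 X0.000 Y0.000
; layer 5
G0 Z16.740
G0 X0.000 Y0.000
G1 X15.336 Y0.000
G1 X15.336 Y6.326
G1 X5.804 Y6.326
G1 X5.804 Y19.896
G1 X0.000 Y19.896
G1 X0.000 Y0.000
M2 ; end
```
solid part
  facet normal 0.0000 0.0000 -1.0000
    outer loop
      vertex 15.336 6.326 0.000
      vertex 15.336 0.000 0.000
      vertex 0.000 0.000 0.000
    endloop
  endfacet
  facet normal 0.0000 0.0000 -1.0000
    outer loop
      vertex 5.804 6.326 0.000
      vertex 15.336 6.326 0.000
      vertex 0.000 0.000 0.000
    endloop
  endfacet
  facet normal 0.0000 0.0000 -1.0000
    outer loop
      vertex 5.804 19.896 0.000
      vertex 5.804 6.326 0.000
      vertex 0.000 0.000 0.000
    endloop
  endfacet
  facet normal 0.0000 0.0000 -1.0000
    outer loop
      vertex 0.000 19.896 0.000
      vertex 5.804 19.896 0.000
      vertex 0.000 0.000 0.000
    endloop
  endfacet
  facet normal 0.0000 0.0000 1.0000
    outer loop
      vertex 0.000 0.000 16.740
      vertex 15.336 0.000 16.740
      vertex 15.336 6.326 16.740
    endloop
  endfacet
  facet normal 0.0000 0.0000 1.0000
    outer loop
      vertex 0.000 0.000 16.740
      vertex 15.336 6.326 16.740
      vertex 5.804 6.326 16.740
    endloop
  endfacet
  facet normal 0.0000 0.0000 1.0000
    outer loop
      vertex 0.000 0.000 16.740
      vertex 5.804 6.326 16.740
      vertex 5.804 19.896 16.740
    endloop
  endfacet
  facet normal 0.0000 0.0000 1.0000
    outer loop
      vertex 0.000 0.000 16.740
      vertex 5.804 19.896 16.740
      vertex 0.000 19.896 16.740
    endloop
  endfacet
  facet normal 0.0000 -1.0000 0.0000
    outer loop
      vertex 0.000 0.000 0.000
      vertex 15.336 0.000 0.000
      vertex 15.336 0.000 16.740
    endloop
  endfacet
  facet normal 0.0000 -1.0000 0.0000
    outer loop
      vertex 0.000 0.000 0.000
      vertex 15.336 0.000 16.740
      vertex 0.000 0.000 16.740
    endloop
  endfacet
  facet normal 1.0000 0.0000 0.0000
    outer loop
      vertex 15.336 0.000 0.000
      vertex 15.336 6.326 0.000
      vertex 15.336 6.326 16.740
    endloop
  endfacet
  facet normal 1.0000 0.0000 0.0000
    outer loop
      vertex 15.336 0.000 0.000
      vertex 15.336 6.326 16.740
      vertex 15.336 0.000 16.740
    endloop
  endfacet
  facet normal 0.0000 1.0000 0.0000
    outer loop
      vertex 15.336 6.326 0.000
      vertex 5.804 6.326 0.000
      vertex 5.804 6.326 16.740
    endloop
  endfacet
  facet normal 0.0000 1.0000 0.0000
    outer loop
      vertex 15.336 6.326 0.000
      vertex 5.804 6.326 16.740
      vertex 15.336 6.326 16.740
    endloop
  endfacet
  facet normal 1.0000 0.0000 0.0000
    outer loop
      vertex 5.804 6.326 0.000
      vertex 5.804 19.896 0.000
      vertex 5.804 19.896 16.740
    endloop
  endfacet
  facet normal 1.0000 0.0000 0.0000
    outer loop
      vertex 5.804 6.326 0.000
      vertex 5.804 19.896 16.740
      vertex 5.804 6.326 16.740
    endloop
  endfacet
  facet normal 0.0000 1.0000 0.0000
    outer loop
      vertex 5.804 19.896 0.000
      vertex 0.000 19.896 0.000
      vertex 0.000 19.896 16.740
    endloop
  endfacet
  facet normal 0.0000 1.0000 0.0000
    outer loop
      vertex 5.804 19.896 0.000
      vertex 0.000 19.896 16.740
      vertex 5.804 19.896 16.740
    endloop
  endfacet
  facet normal -1.0000 0.0000 0.0000
    outer loop
      vertex 0.000 19.896 0.000
      vertex 0.000 0.000 0.000
      vertex 0.000 0.000 16.740
    endloop
  endfacet
  facet normal -1.0000 0.0000 0.0000
    outer loop
      vertex 0.000 19.896 0.000
      vertex 0.000 0.000 16.740
      vertex 0.000 19.896 16.740
    endloop
  endfacet
endsolid part

The G0 Z moves step by Δz≈3.348 mm. Every layer's G1 loop is the same polygon, so the solid is a straight extrusion of it from z=0 to z≈16.7. Closing with flat bottom and top caps and triangulating gives 20 facets — an L-shaped prism: outer 15.3 × 19.9 mm, arm thicknesses ≈ 6.33 mm (horizontal) and 5.8 mm (vertical), extruded 16.7 mm in z.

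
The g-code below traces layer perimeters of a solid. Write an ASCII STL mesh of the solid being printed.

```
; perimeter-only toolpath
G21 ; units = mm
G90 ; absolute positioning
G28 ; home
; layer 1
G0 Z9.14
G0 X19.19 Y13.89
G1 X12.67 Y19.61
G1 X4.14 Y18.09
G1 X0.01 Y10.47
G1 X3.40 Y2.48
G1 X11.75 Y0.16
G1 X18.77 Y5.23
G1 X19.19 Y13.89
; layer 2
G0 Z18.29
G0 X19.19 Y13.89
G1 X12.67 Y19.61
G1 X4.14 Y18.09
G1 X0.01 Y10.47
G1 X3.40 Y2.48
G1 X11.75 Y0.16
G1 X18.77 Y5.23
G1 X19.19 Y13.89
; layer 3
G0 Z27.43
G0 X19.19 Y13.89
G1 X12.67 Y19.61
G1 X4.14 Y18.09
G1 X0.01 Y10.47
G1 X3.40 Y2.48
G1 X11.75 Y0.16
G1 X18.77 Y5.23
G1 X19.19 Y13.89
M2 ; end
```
solid part
  facet normal 0.0000 0.0000 -1.0000
    outer loop
      vertex 4.14 18.09 0.00
      vertex 12.67 19.61 0.00
      vertex 19.19 13.89 0.00
    endloop
  endfacet
  facet normal 0.0000 0.0000 -1.0000
    outer loop
      vertex 0.01 10.47 0.00
      vertex 4.14 18.09 0.00
      vertex 19.19 13.89 0.00
    endloop
  endfacet
  facet normal 0.0000 0.0000 -1.0000
    outer loop
      vertex 3.40 2.48 0.00
      vertex 0.01 10.47 0.00
      vertex 19.19 13.89 0.00
    endloop
  endfacet
  facet normal 0.0000 0.0000 -1.0000
    outer loop
      vertex 11.75 0.16 0.00
      vertex 3.40 2.48 0.00
      vertex 19.19 13.89 0.00
    endloop
  endfacet
  facet normal 0.0000 0.0000 -1.0000
    outer loop
      vertex 18.77 5.23 0.00
      vertex 11.75 0.16 0.00
      vertex 19.19 13.89 0.00
    endloop
  endfacet
  facet normal 0.0000 0.0000 1.0000
    outer loop
      vertex 19.19 13.89 27.43
      vertex 12.67 19.61 27.43
      vertex 4.14 18.09 27.43
    endloop
  endfacet
  facet normal 0.0000 0.0000 1.0000
    outer loop
      vertex 19.19 13.89 27.43
      vertex 4.14 18.09 27.43
      vertex 0.01 10.47 27.43
    endloop
  endfacet
  facet normal 0.0000 0.0000 1.0000
    outer loop
      vertex 19.19 13.89 27.43
      vertex 0.01 10.47 27.43
      vertex 3.40 2.48 27.43
    endloop
  endfacet
  facet normal 0.0000 0.0000 1.0000
    outer loop
      vertex 19.19 13.89 27.43
      vertex 3.40 2.48 27.43
      vertex 11.75 0.16 27.43
    endloop
  endfacet
  facet normal 0.0000 0.0000 1.0000
    outer loop
      vertex 19.19 13.89 27.43
      vertex 11.75 0.16 27.43
      vertex 18.77 5.23 27.43
    endloop
  endfacet
  facet normal 0.6595 0.7517 0.0000
    outer loop
      vertex 19.19 13.89 0.00
      vertex 12.67 19.61 0.00
      vertex 12.67 19.61 27.43
    endloop
  endfacet
  facet normal 0.6595 0.7517 0.0000
    outer loop
      vertex 19.19 13.89 0.00
      vertex 12.67 19.61 27.43
      vertex 19.19 13.89 27.43
    endloop
  endfacet
  facet normal -0.1754 0.9845 0.0000
    outer loop
      vertex 12.67 19.61 0.00
      vertex 4.14 18.09 0.00
      vertex 4.14 18.09 27.43
    endloop
  endfacet
  facet normal -0.1754 0.9845 0.0000
    outer loop
      vertex 12.67 19.61 0.00
      vertex 4.14 18.09 27.43
      vertex 12.67 19.61 27.43
    endloop
  endfacet
  facet normal -0.8792 0.4765 0.0000
    outer loop
      vertex 4.14 18.09 0.00
      vertex 0.01 10.47 0.00
      vertex 0.01 10.47 27.43
    endloop
  endfacet
  facet normal -0.8792 0.4765 0.0000
    outer loop
      vertex 4.14 18.09 0.00
      vertex 0.01 10.47 27.43
      vertex 4.14 18.09 27.43
    endloop
  endfacet
  facet normal -0.9206 -0.3906 0.0000
    outer loop
      vertex 0.01 10.47 0.00
      vertex 3.40 2.48 0.00
      vertex 3.40 2.48 27.43
    endloop
  endfacet
  facet normal -0.9206 -0.3906 0.0000
    outer loop
      vertex 0.01 10.47 0.00
      vertex 3.40 2.48 27.43
      vertex 0.01 10.47 27.43
    endloop
  endfacet
  facet normal -0.2677 -0.9635 0.0000
    outer loop
      vertex 3.40 2.48 0.00
      vertex 11.75 0.16 0.00
      vertex 11.75 0.16 27.43
    endloop
  endfacet
  facet normal -0.2677 -0.9635 0.0000
    outer loop
      vertex 3.40 2.48 0.00
      vertex 11.75 0.16 27.43
      vertex 3.40 2.48 27.43
    endloop
  endfacet
  facet normal 0.5855 -0.8107 0.0000
    outer loop
      vertex 11.75 0.16 0.00
      vertex 18.77 5.23 0.00
      vertex 18.77 5.23 27.43
    endloop
  endfacet
  facet normal 0.5855 -0.8107 0.0000
    outer loop
      vertex 11.75 0.16 0.00
      vertex 18.77 5.23 27.43
      vertex 11.75 0.16 27.43
    endloop
  endfacet
  facet normal 0.9988 -0.0484 0.0000
    outer loop
      vertex 18.77 5.23 0.00
      vertex 19.19 13.89 0.00
      vertex 19.19 13.89 27.43
    endloop
  endfacet
  facet normal 0.9988 -0.0484 0.0000
    outer loop
      vertex 18.77 5.23 0.00
      vertex 19.19 13.89 27.43
      vertex 18.77 5.23 27.43
    endloop
  endfacet
endsolid part

The G0 Z moves step by Δz≈9.14 mm. Every layer's G1 loop is the same polygon, so the solid is a straight extrusion of it from z=0 to z≈27.4. Closing with flat bottom and top caps and triangulating gives 24 facets — a regular 7-sided prism (a cylinder approximated with 7 flat sides), circumscribed radius ≈ 9.99 mm, height ≈ 27.4 mm.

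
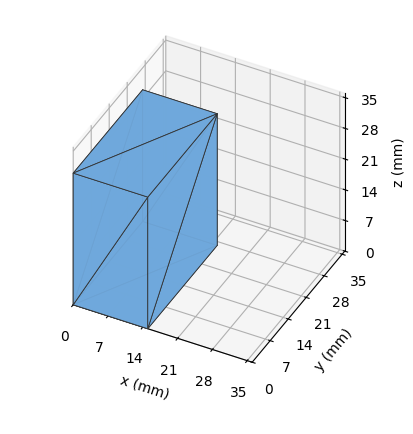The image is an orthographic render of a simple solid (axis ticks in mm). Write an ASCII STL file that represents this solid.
Reading the render: the shape is a rectangular box, roughly 15 × 27 mm footprint and 30 mm tall (dimensions read to the nearest mm from the axis ticks). For the STL, each face is triangulated and given an outward normal.

solid part
  facet normal 0.0000 0.0000 -1.0000
    outer loop
      vertex 15.00 27.00 0.00
      vertex 15.00 0.00 0.00
      vertex 0.00 0.00 0.00
    endloop
  endfacet
  facet normal 0.0000 0.0000 -1.0000
    outer loop
      vertex 0.00 27.00 0.00
      vertex 15.00 27.00 0.00
      vertex 0.00 0.00 0.00
    endloop
  endfacet
  facet normal 0.0000 0.0000 1.0000
    outer loop
      vertex 0.00 0.00 30.00
      vertex 15.00 0.00 30.00
      vertex 15.00 27.00 30.00
    endloop
  endfacet
  facet normal 0.0000 0.0000 1.0000
    outer loop
      vertex 0.00 0.00 30.00
      vertex 15.00 27.00 30.00
      vertex 0.00 27.00 30.00
    endloop
  endfacet
  facet normal 0.0000 -1.0000 0.0000
    outer loop
      vertex 0.00 0.00 0.00
      vertex 15.00 0.00 0.00
      vertex 15.00 0.00 30.00
    endloop
  endfacet
  facet normal 0.0000 -1.0000 0.0000
    outer loop
      vertex 0.00 0.00 0.00
      vertex 15.00 0.00 30.00
      vertex 0.00 0.00 30.00
    endloop
  endfacet
  facet normal 0.0000 1.0000 0.0000
    outer loop
      vertex 15.00 27.00 30.00
      vertex 15.00 27.00 0.00
      vertex 0.00 27.00 0.00
    endloop
  endfacet
  facet normal 0.0000 1.0000 0.0000
    outer loop
      vertex 0.00 27.00 30.00
      vertex 15.00 27.00 30.00
      vertex 0.00 27.00 0.00
    endloop
  endfacet
  facet normal -1.0000 0.0000 0.0000
    outer loop
      vertex 0.00 27.00 30.00
      vertex 0.00 27.00 0.00
      vertex 0.00 0.00 0.00
    endloop
  endfacet
  facet normal -1.0000 0.0000 0.0000
    outer loop
      vertex 0.00 0.00 30.00
      vertex 0.00 27.00 30.00
      vertex 0.00 0.00 0.00
    endloop
  endfacet
  facet normal 1.0000 0.0000 0.0000
    outer loop
      vertex 15.00 0.00 0.00
      vertex 15.00 27.00 0.00
      vertex 15.00 27.00 30.00
    endloop
  endfacet
  facet normal 1.0000 0.0000 0.0000
    outer loop
      vertex 15.00 0.00 0.00
      vertex 15.00 27.00 30.00
      vertex 15.00 0.00 30.00
    endloop
  endfacet
endsolid part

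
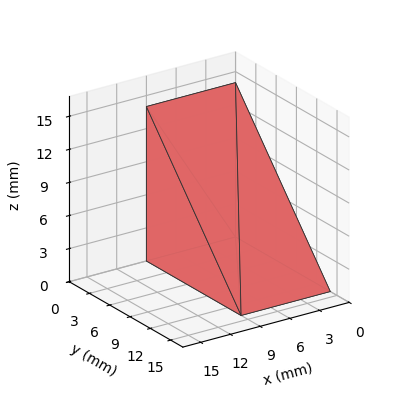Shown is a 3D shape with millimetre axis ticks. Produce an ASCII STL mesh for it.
Reading the render: the shape is a wedge (ramp): 9 × 14 mm base, rising to 14 mm along the y=0 edge and sloping linearly to z=0 at y=14 (dimensions read to the nearest mm from the axis ticks). For the STL, each face is triangulated and given an outward normal.

solid part
  facet normal 0.0000 0.0000 -1.0000
    outer loop
      vertex 9.0 14.0 0.0
      vertex 9.0 0.0 0.0
      vertex 0.0 0.0 0.0
    endloop
  endfacet
  facet normal 0.0000 0.0000 -1.0000
    outer loop
      vertex 0.0 14.0 0.0
      vertex 9.0 14.0 0.0
      vertex 0.0 0.0 0.0
    endloop
  endfacet
  facet normal 0.0000 -1.0000 0.0000
    outer loop
      vertex 0.0 0.0 0.0
      vertex 9.0 0.0 0.0
      vertex 9.0 0.0 14.0
    endloop
  endfacet
  facet normal 0.0000 -1.0000 0.0000
    outer loop
      vertex 0.0 0.0 0.0
      vertex 9.0 0.0 14.0
      vertex 0.0 0.0 14.0
    endloop
  endfacet
  facet normal 0.0000 0.7071 0.7071
    outer loop
      vertex 0.0 0.0 14.0
      vertex 9.0 0.0 14.0
      vertex 9.0 14.0 0.0
    endloop
  endfacet
  facet normal 0.0000 0.7071 0.7071
    outer loop
      vertex 0.0 0.0 14.0
      vertex 9.0 14.0 0.0
      vertex 0.0 14.0 0.0
    endloop
  endfacet
  facet normal -1.0000 0.0000 0.0000
    outer loop
      vertex 0.0 0.0 14.0
      vertex 0.0 14.0 0.0
      vertex 0.0 0.0 0.0
    endloop
  endfacet
  facet normal 1.0000 0.0000 0.0000
    outer loop
      vertex 9.0 0.0 0.0
      vertex 9.0 14.0 0.0
      vertex 9.0 0.0 14.0
    endloop
  endfacet
endsolid part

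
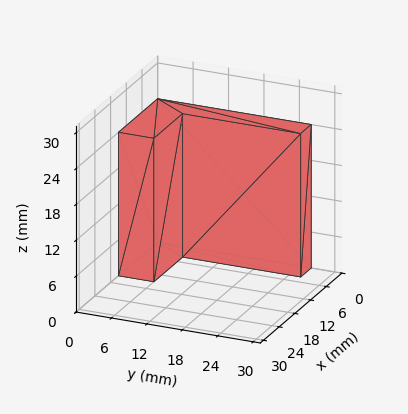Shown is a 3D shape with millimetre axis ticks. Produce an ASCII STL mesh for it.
Reading the render: the shape is an L-shaped prism: outer 15 × 26 mm, arm thicknesses ≈ 6 mm (horizontal) and 4 mm (vertical), extruded 24 mm in z (dimensions read to the nearest mm from the axis ticks). For the STL, each face is triangulated and given an outward normal.

solid part
  facet normal 0.0000 0.0000 -1.0000
    outer loop
      vertex 15.0 6.0 0.0
      vertex 15.0 0.0 0.0
      vertex 0.0 0.0 0.0
    endloop
  endfacet
  facet normal 0.0000 0.0000 -1.0000
    outer loop
      vertex 4.0 6.0 0.0
      vertex 15.0 6.0 0.0
      vertex 0.0 0.0 0.0
    endloop
  endfacet
  facet normal 0.0000 0.0000 -1.0000
    outer loop
      vertex 4.0 26.0 0.0
      vertex 4.0 6.0 0.0
      vertex 0.0 0.0 0.0
    endloop
  endfacet
  facet normal 0.0000 0.0000 -1.0000
    outer loop
      vertex 0.0 26.0 0.0
      vertex 4.0 26.0 0.0
      vertex 0.0 0.0 0.0
    endloop
  endfacet
  facet normal 0.0000 0.0000 1.0000
    outer loop
      vertex 0.0 0.0 24.0
      vertex 15.0 0.0 24.0
      vertex 15.0 6.0 24.0
    endloop
  endfacet
  facet normal 0.0000 0.0000 1.0000
    outer loop
      vertex 0.0 0.0 24.0
      vertex 15.0 6.0 24.0
      vertex 4.0 6.0 24.0
    endloop
  endfacet
  facet normal 0.0000 0.0000 1.0000
    outer loop
      vertex 0.0 0.0 24.0
      vertex 4.0 6.0 24.0
      vertex 4.0 26.0 24.0
    endloop
  endfacet
  facet normal 0.0000 0.0000 1.0000
    outer loop
      vertex 0.0 0.0 24.0
      vertex 4.0 26.0 24.0
      vertex 0.0 26.0 24.0
    endloop
  endfacet
  facet normal 0.0000 -1.0000 0.0000
    outer loop
      vertex 0.0 0.0 0.0
      vertex 15.0 0.0 0.0
      vertex 15.0 0.0 24.0
    endloop
  endfacet
  facet normal 0.0000 -1.0000 0.0000
    outer loop
      vertex 0.0 0.0 0.0
      vertex 15.0 0.0 24.0
      vertex 0.0 0.0 24.0
    endloop
  endfacet
  facet normal 1.0000 0.0000 0.0000
    outer loop
      vertex 15.0 0.0 0.0
      vertex 15.0 6.0 0.0
      vertex 15.0 6.0 24.0
    endloop
  endfacet
  facet normal 1.0000 0.0000 0.0000
    outer loop
      vertex 15.0 0.0 0.0
      vertex 15.0 6.0 24.0
      vertex 15.0 0.0 24.0
    endloop
  endfacet
  facet normal 0.0000 1.0000 0.0000
    outer loop
      vertex 15.0 6.0 0.0
      vertex 4.0 6.0 0.0
      vertex 4.0 6.0 24.0
    endloop
  endfacet
  facet normal 0.0000 1.0000 0.0000
    outer loop
      vertex 15.0 6.0 0.0
      vertex 4.0 6.0 24.0
      vertex 15.0 6.0 24.0
    endloop
  endfacet
  facet normal 1.0000 0.0000 0.0000
    outer loop
      vertex 4.0 6.0 0.0
      vertex 4.0 26.0 0.0
      vertex 4.0 26.0 24.0
    endloop
  endfacet
  facet normal 1.0000 0.0000 0.0000
    outer loop
      vertex 4.0 6.0 0.0
      vertex 4.0 26.0 24.0
      vertex 4.0 6.0 24.0
    endloop
  endfacet
  facet normal 0.0000 1.0000 0.0000
    outer loop
      vertex 4.0 26.0 0.0
      vertex 0.0 26.0 0.0
      vertex 0.0 26.0 24.0
    endloop
  endfacet
  facet normal 0.0000 1.0000 0.0000
    outer loop
      vertex 4.0 26.0 0.0
      vertex 0.0 26.0 24.0
      vertex 4.0 26.0 24.0
    endloop
  endfacet
  facet normal -1.0000 0.0000 0.0000
    outer loop
      vertex 0.0 26.0 0.0
      vertex 0.0 0.0 0.0
      vertex 0.0 0.0 24.0
    endloop
  endfacet
  facet normal -1.0000 0.0000 0.0000
    outer loop
      vertex 0.0 26.0 0.0
      vertex 0.0 0.0 24.0
      vertex 0.0 26.0 24.0
    endloop
  endfacet
endsolid part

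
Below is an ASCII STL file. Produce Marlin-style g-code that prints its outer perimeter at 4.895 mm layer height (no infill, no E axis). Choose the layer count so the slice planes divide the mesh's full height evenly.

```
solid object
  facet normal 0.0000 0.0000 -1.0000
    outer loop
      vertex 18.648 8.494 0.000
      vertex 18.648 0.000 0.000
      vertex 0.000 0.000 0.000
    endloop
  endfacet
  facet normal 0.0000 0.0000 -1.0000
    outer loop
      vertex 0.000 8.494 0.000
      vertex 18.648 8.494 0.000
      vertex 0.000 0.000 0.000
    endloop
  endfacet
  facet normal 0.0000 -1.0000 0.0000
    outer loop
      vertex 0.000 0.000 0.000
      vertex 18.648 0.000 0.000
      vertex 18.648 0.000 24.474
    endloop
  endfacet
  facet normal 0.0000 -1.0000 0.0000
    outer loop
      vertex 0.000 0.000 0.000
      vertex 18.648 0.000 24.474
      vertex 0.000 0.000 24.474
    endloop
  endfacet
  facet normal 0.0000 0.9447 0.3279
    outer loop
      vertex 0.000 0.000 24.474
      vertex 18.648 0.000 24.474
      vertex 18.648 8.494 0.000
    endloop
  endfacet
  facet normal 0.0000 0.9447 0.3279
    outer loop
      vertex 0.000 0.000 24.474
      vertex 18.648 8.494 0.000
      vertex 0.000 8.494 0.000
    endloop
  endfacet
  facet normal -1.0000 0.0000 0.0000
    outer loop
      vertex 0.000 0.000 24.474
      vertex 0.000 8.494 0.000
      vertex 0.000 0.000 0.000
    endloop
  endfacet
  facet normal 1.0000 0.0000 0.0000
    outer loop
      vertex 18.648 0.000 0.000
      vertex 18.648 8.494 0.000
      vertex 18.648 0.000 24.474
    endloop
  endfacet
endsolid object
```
; perimeter-only toolpath
G21 ; units = mm
G90 ; absolute positioning
G28 ; home
; layer 1
G0 Z4.895
G0 X0.000 Y0.000
G1 X18.648 Y0.000
G1 X18.648 Y6.795
G1 X0.000 Y6.795
G1 X0.000 Y0.000
; layer 2
G0 Z9.790
G0 X0.000 Y0.000
G1 X18.648 Y0.000
G1 X18.648 Y5.096
G1 X0.000 Y5.096
G1 X0.000 Y0.000
; layer 3
G0 Z14.684
G0 X0.000 Y0.000
G1 X18.648 Y0.000
G1 X18.648 Y3.398
G1 X0.000 Y3.398
G1 X0.000 Y0.000
; layer 4
G0 Z19.579
G0 X0.000 Y0.000
G1 X18.648 Y0.000
G1 X18.648 Y1.699
G1 X0.000 Y1.699
G1 X0.000 Y0.000
M2 ; end

The solid is a wedge (ramp): 18.6 × 8.49 mm base, rising to 24.5 mm along the y=0 edge and sloping linearly to z=0 at y=8.49. Slicing at Δz = 4.895 mm — 5 equal slices spanning the solid's height, so layer i sits at z = i·h/5 — gives 4 non-empty perimeters. Each is a 4-segment closed polygon; G0 lifts to the layer z and rapids to the start vertex, then G1 traces the edges. The cross-section shrinks linearly with z (the slice at the apex is degenerate and omitted).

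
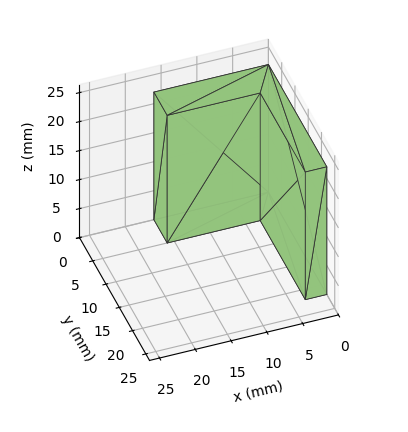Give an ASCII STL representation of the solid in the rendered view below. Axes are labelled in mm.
Reading the render: the shape is an L-shaped prism: outer 16 × 22 mm, arm thicknesses ≈ 5 mm (horizontal) and 3 mm (vertical), extruded 22 mm in z (dimensions read to the nearest mm from the axis ticks). For the STL, each face is triangulated and given an outward normal.

solid part
  facet normal 0.0000 0.0000 -1.0000
    outer loop
      vertex 16.00 5.00 0.00
      vertex 16.00 0.00 0.00
      vertex 0.00 0.00 0.00
    endloop
  endfacet
  facet normal 0.0000 0.0000 -1.0000
    outer loop
      vertex 3.00 5.00 0.00
      vertex 16.00 5.00 0.00
      vertex 0.00 0.00 0.00
    endloop
  endfacet
  facet normal 0.0000 0.0000 -1.0000
    outer loop
      vertex 3.00 22.00 0.00
      vertex 3.00 5.00 0.00
      vertex 0.00 0.00 0.00
    endloop
  endfacet
  facet normal 0.0000 0.0000 -1.0000
    outer loop
      vertex 0.00 22.00 0.00
      vertex 3.00 22.00 0.00
      vertex 0.00 0.00 0.00
    endloop
  endfacet
  facet normal 0.0000 0.0000 1.0000
    outer loop
      vertex 0.00 0.00 22.00
      vertex 16.00 0.00 22.00
      vertex 16.00 5.00 22.00
    endloop
  endfacet
  facet normal 0.0000 0.0000 1.0000
    outer loop
      vertex 0.00 0.00 22.00
      vertex 16.00 5.00 22.00
      vertex 3.00 5.00 22.00
    endloop
  endfacet
  facet normal 0.0000 0.0000 1.0000
    outer loop
      vertex 0.00 0.00 22.00
      vertex 3.00 5.00 22.00
      vertex 3.00 22.00 22.00
    endloop
  endfacet
  facet normal 0.0000 0.0000 1.0000
    outer loop
      vertex 0.00 0.00 22.00
      vertex 3.00 22.00 22.00
      vertex 0.00 22.00 22.00
    endloop
  endfacet
  facet normal 0.0000 -1.0000 0.0000
    outer loop
      vertex 0.00 0.00 0.00
      vertex 16.00 0.00 0.00
      vertex 16.00 0.00 22.00
    endloop
  endfacet
  facet normal 0.0000 -1.0000 0.0000
    outer loop
      vertex 0.00 0.00 0.00
      vertex 16.00 0.00 22.00
      vertex 0.00 0.00 22.00
    endloop
  endfacet
  facet normal 1.0000 0.0000 0.0000
    outer loop
      vertex 16.00 0.00 0.00
      vertex 16.00 5.00 0.00
      vertex 16.00 5.00 22.00
    endloop
  endfacet
  facet normal 1.0000 0.0000 0.0000
    outer loop
      vertex 16.00 0.00 0.00
      vertex 16.00 5.00 22.00
      vertex 16.00 0.00 22.00
    endloop
  endfacet
  facet normal 0.0000 1.0000 0.0000
    outer loop
      vertex 16.00 5.00 0.00
      vertex 3.00 5.00 0.00
      vertex 3.00 5.00 22.00
    endloop
  endfacet
  facet normal 0.0000 1.0000 0.0000
    outer loop
      vertex 16.00 5.00 0.00
      vertex 3.00 5.00 22.00
      vertex 16.00 5.00 22.00
    endloop
  endfacet
  facet normal 1.0000 0.0000 0.0000
    outer loop
      vertex 3.00 5.00 0.00
      vertex 3.00 22.00 0.00
      vertex 3.00 22.00 22.00
    endloop
  endfacet
  facet normal 1.0000 0.0000 0.0000
    outer loop
      vertex 3.00 5.00 0.00
      vertex 3.00 22.00 22.00
      vertex 3.00 5.00 22.00
    endloop
  endfacet
  facet normal 0.0000 1.0000 0.0000
    outer loop
      vertex 3.00 22.00 0.00
      vertex 0.00 22.00 0.00
      vertex 0.00 22.00 22.00
    endloop
  endfacet
  facet normal 0.0000 1.0000 0.0000
    outer loop
      vertex 3.00 22.00 0.00
      vertex 0.00 22.00 22.00
      vertex 3.00 22.00 22.00
    endloop
  endfacet
  facet normal -1.0000 0.0000 0.0000
    outer loop
      vertex 0.00 22.00 0.00
      vertex 0.00 0.00 0.00
      vertex 0.00 0.00 22.00
    endloop
  endfacet
  facet normal -1.0000 0.0000 0.0000
    outer loop
      vertex 0.00 22.00 0.00
      vertex 0.00 0.00 22.00
      vertex 0.00 22.00 22.00
    endloop
  endfacet
endsolid part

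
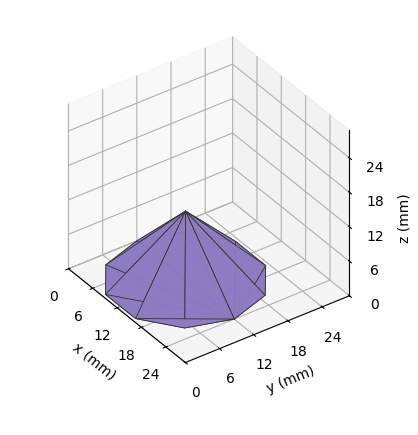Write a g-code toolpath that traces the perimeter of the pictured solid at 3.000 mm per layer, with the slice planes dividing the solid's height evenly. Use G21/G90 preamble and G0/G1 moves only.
Reading the render: the shape is a regular 10-sided pyramid, base circumscribed radius ≈ 12 mm, apex at z ≈ 12 mm (dimensions read to the nearest mm from the axis ticks). For the g-code, the solid's height is divided into equal slices at the stated Δz and each level perimeter traced with G1 moves after a G0 lift.

; perimeter-only toolpath
G21 ; units = mm
G90 ; absolute positioning
G28 ; home
; layer 1
G0 Z3.000
G0 X21.000 Y12.000
G1 X19.281 Y17.290
G1 X14.781 Y20.560
G1 X9.219 Y20.560
G1 X4.719 Y17.290
G1 X3.000 Y12.000
G1 X4.719 Y6.710
G1 X9.219 Y3.440
G1 X14.781 Y3.440
G1 X19.281 Y6.710
G1 X21.000 Y12.000
; layer 2
G0 Z6.000
G0 X18.000 Y12.000
G1 X16.854 Y15.527
G1 X13.854 Y17.706
G1 X10.146 Y17.706
G1 X7.146 Y15.527
G1 X6.000 Y12.000
G1 X7.146 Y8.473
G1 X10.146 Y6.293
G1 X13.854 Y6.293
G1 X16.854 Y8.473
G1 X18.000 Y12.000
; layer 3
G0 Z9.000
G0 X15.000 Y12.000
G1 X14.427 Y13.763
G1 X12.927 Y14.853
G1 X11.073 Y14.853
G1 X9.573 Y13.763
G1 X9.000 Y12.000
G1 X9.573 Y10.237
G1 X11.073 Y9.147
G1 X12.927 Y9.147
G1 X14.427 Y10.237
G1 X15.000 Y12.000
M2 ; end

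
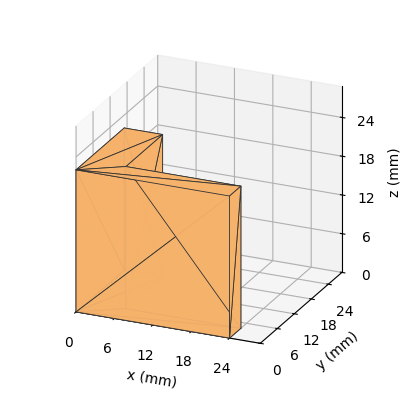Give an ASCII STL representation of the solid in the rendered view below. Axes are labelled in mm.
Reading the render: the shape is an L-shaped prism: outer 24 × 17 mm, arm thicknesses ≈ 4 mm (horizontal) and 6 mm (vertical), extruded 22 mm in z (dimensions read to the nearest mm from the axis ticks). For the STL, each face is triangulated and given an outward normal.

solid part
  facet normal 0.0000 0.0000 -1.0000
    outer loop
      vertex 24.000 4.000 0.000
      vertex 24.000 0.000 0.000
      vertex 0.000 0.000 0.000
    endloop
  endfacet
  facet normal 0.0000 0.0000 -1.0000
    outer loop
      vertex 6.000 4.000 0.000
      vertex 24.000 4.000 0.000
      vertex 0.000 0.000 0.000
    endloop
  endfacet
  facet normal 0.0000 0.0000 -1.0000
    outer loop
      vertex 6.000 17.000 0.000
      vertex 6.000 4.000 0.000
      vertex 0.000 0.000 0.000
    endloop
  endfacet
  facet normal 0.0000 0.0000 -1.0000
    outer loop
      vertex 0.000 17.000 0.000
      vertex 6.000 17.000 0.000
      vertex 0.000 0.000 0.000
    endloop
  endfacet
  facet normal 0.0000 0.0000 1.0000
    outer loop
      vertex 0.000 0.000 22.000
      vertex 24.000 0.000 22.000
      vertex 24.000 4.000 22.000
    endloop
  endfacet
  facet normal 0.0000 0.0000 1.0000
    outer loop
      vertex 0.000 0.000 22.000
      vertex 24.000 4.000 22.000
      vertex 6.000 4.000 22.000
    endloop
  endfacet
  facet normal 0.0000 0.0000 1.0000
    outer loop
      vertex 0.000 0.000 22.000
      vertex 6.000 4.000 22.000
      vertex 6.000 17.000 22.000
    endloop
  endfacet
  facet normal 0.0000 0.0000 1.0000
    outer loop
      vertex 0.000 0.000 22.000
      vertex 6.000 17.000 22.000
      vertex 0.000 17.000 22.000
    endloop
  endfacet
  facet normal 0.0000 -1.0000 0.0000
    outer loop
      vertex 0.000 0.000 0.000
      vertex 24.000 0.000 0.000
      vertex 24.000 0.000 22.000
    endloop
  endfacet
  facet normal 0.0000 -1.0000 0.0000
    outer loop
      vertex 0.000 0.000 0.000
      vertex 24.000 0.000 22.000
      vertex 0.000 0.000 22.000
    endloop
  endfacet
  facet normal 1.0000 0.0000 0.0000
    outer loop
      vertex 24.000 0.000 0.000
      vertex 24.000 4.000 0.000
      vertex 24.000 4.000 22.000
    endloop
  endfacet
  facet normal 1.0000 0.0000 0.0000
    outer loop
      vertex 24.000 0.000 0.000
      vertex 24.000 4.000 22.000
      vertex 24.000 0.000 22.000
    endloop
  endfacet
  facet normal 0.0000 1.0000 0.0000
    outer loop
      vertex 24.000 4.000 0.000
      vertex 6.000 4.000 0.000
      vertex 6.000 4.000 22.000
    endloop
  endfacet
  facet normal 0.0000 1.0000 0.0000
    outer loop
      vertex 24.000 4.000 0.000
      vertex 6.000 4.000 22.000
      vertex 24.000 4.000 22.000
    endloop
  endfacet
  facet normal 1.0000 0.0000 0.0000
    outer loop
      vertex 6.000 4.000 0.000
      vertex 6.000 17.000 0.000
      vertex 6.000 17.000 22.000
    endloop
  endfacet
  facet normal 1.0000 0.0000 0.0000
    outer loop
      vertex 6.000 4.000 0.000
      vertex 6.000 17.000 22.000
      vertex 6.000 4.000 22.000
    endloop
  endfacet
  facet normal 0.0000 1.0000 0.0000
    outer loop
      vertex 6.000 17.000 0.000
      vertex 0.000 17.000 0.000
      vertex 0.000 17.000 22.000
    endloop
  endfacet
  facet normal 0.0000 1.0000 0.0000
    outer loop
      vertex 6.000 17.000 0.000
      vertex 0.000 17.000 22.000
      vertex 6.000 17.000 22.000
    endloop
  endfacet
  facet normal -1.0000 0.0000 0.0000
    outer loop
      vertex 0.000 17.000 0.000
      vertex 0.000 0.000 0.000
      vertex 0.000 0.000 22.000
    endloop
  endfacet
  facet normal -1.0000 0.0000 0.0000
    outer loop
      vertex 0.000 17.000 0.000
      vertex 0.000 0.000 22.000
      vertex 0.000 17.000 22.000
    endloop
  endfacet
endsolid part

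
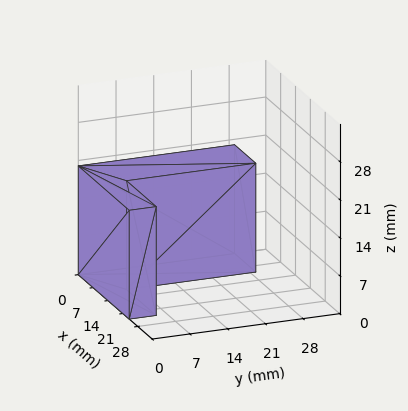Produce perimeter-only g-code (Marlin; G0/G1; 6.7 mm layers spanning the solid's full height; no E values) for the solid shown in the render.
Reading the render: the shape is an L-shaped prism: outer 24 × 29 mm, arm thicknesses ≈ 5 mm (horizontal) and 10 mm (vertical), extruded 20 mm in z (dimensions read to the nearest mm from the axis ticks). For the g-code, the solid's height is divided into equal slices at the stated Δz and each level perimeter traced with G1 moves after a G0 lift.

; perimeter-only toolpath
G21 ; units = mm
G90 ; absolute positioning
G28 ; home
; layer 1
G0 Z6.7
G0 X0.0 Y0.0
G1 X24.0 Y0.0
G1 X24.0 Y5.0
G1 X10.0 Y5.0
G1 X10.0 Y29.0
G1 X0.0 Y29.0
G1 X0.0 Y0.0
; layer 2
G0 Z13.3
G0 X0.0 Y0.0
G1 X24.0 Y0.0
G1 X24.0 Y5.0
G1 X10.0 Y5.0
G1 X10.0 Y29.0
G1 X0.0 Y29.0
G1 X0.0 Y0.0
; layer 3
G0 Z20.0
G0 X0.0 Y0.0
G1 X24.0 Y0.0
G1 X24.0 Y5.0
G1 X10.0 Y5.0
G1 X10.0 Y29.0
G1 X0.0 Y29.0
G1 X0.0 Y0.0
M2 ; end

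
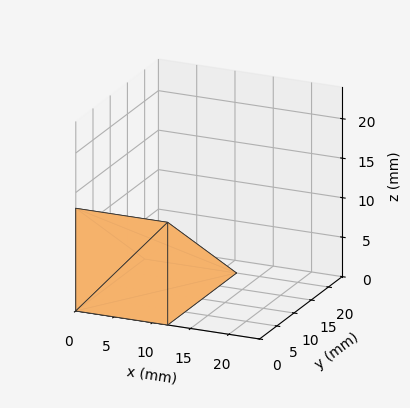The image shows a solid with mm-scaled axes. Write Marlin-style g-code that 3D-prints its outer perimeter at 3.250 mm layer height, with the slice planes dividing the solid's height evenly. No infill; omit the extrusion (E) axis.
Reading the render: the shape is a wedge (ramp): 12 × 20 mm base, rising to 13 mm along the y=0 edge and sloping linearly to z=0 at y=20 (dimensions read to the nearest mm from the axis ticks). For the g-code, the solid's height is divided into equal slices at the stated Δz and each level perimeter traced with G1 moves after a G0 lift.

; perimeter-only toolpath
G21 ; units = mm
G90 ; absolute positioning
G28 ; home
; layer 1
G0 Z3.250
G0 X0.000 Y0.000
G1 X12.000 Y0.000
G1 X12.000 Y15.000
G1 X0.000 Y15.000
G1 X0.000 Y0.000
; layer 2
G0 Z6.500
G0 X0.000 Y0.000
G1 X12.000 Y0.000
G1 X12.000 Y10.000
G1 X0.000 Y10.000
G1 X0.000 Y0.000
; layer 3
G0 Z9.750
G0 X0.000 Y0.000
G1 X12.000 Y0.000
G1 X12.000 Y5.000
G1 X0.000 Y5.000
G1 X0.000 Y0.000
M2 ; end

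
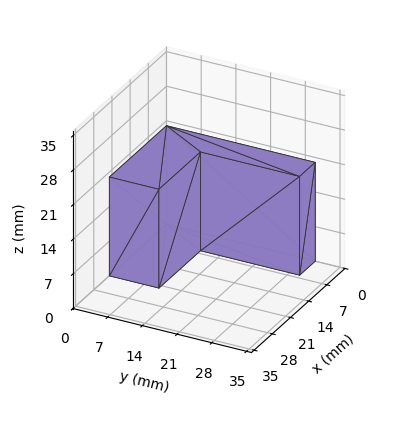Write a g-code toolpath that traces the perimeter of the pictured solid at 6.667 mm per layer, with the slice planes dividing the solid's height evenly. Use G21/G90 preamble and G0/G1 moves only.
Reading the render: the shape is an L-shaped prism: outer 22 × 30 mm, arm thicknesses ≈ 10 mm (horizontal) and 6 mm (vertical), extruded 20 mm in z (dimensions read to the nearest mm from the axis ticks). For the g-code, the solid's height is divided into equal slices at the stated Δz and each level perimeter traced with G1 moves after a G0 lift.

; perimeter-only toolpath
G21 ; units = mm
G90 ; absolute positioning
G28 ; home
; layer 1
G0 Z6.667
G0 X0.000 Y0.000
G1 X22.000 Y0.000
G1 X22.000 Y10.000
G1 X6.000 Y10.000
G1 X6.000 Y30.000
G1 X0.000 Y30.000
G1 X0.000 Y0.000
; layer 2
G0 Z13.333
G0 X0.000 Y0.000
G1 X22.000 Y0.000
G1 X22.000 Y10.000
G1 X6.000 Y10.000
G1 X6.000 Y30.000
G1 X0.000 Y30.000
G1 X0.000 Y0.000
; layer 3
G0 Z20.000
G0 X0.000 Y0.000
G1 X22.000 Y0.000
G1 X22.000 Y10.000
G1 X6.000 Y10.000
G1 X6.000 Y30.000
G1 X0.000 Y30.000
G1 X0.000 Y0.000
M2 ; end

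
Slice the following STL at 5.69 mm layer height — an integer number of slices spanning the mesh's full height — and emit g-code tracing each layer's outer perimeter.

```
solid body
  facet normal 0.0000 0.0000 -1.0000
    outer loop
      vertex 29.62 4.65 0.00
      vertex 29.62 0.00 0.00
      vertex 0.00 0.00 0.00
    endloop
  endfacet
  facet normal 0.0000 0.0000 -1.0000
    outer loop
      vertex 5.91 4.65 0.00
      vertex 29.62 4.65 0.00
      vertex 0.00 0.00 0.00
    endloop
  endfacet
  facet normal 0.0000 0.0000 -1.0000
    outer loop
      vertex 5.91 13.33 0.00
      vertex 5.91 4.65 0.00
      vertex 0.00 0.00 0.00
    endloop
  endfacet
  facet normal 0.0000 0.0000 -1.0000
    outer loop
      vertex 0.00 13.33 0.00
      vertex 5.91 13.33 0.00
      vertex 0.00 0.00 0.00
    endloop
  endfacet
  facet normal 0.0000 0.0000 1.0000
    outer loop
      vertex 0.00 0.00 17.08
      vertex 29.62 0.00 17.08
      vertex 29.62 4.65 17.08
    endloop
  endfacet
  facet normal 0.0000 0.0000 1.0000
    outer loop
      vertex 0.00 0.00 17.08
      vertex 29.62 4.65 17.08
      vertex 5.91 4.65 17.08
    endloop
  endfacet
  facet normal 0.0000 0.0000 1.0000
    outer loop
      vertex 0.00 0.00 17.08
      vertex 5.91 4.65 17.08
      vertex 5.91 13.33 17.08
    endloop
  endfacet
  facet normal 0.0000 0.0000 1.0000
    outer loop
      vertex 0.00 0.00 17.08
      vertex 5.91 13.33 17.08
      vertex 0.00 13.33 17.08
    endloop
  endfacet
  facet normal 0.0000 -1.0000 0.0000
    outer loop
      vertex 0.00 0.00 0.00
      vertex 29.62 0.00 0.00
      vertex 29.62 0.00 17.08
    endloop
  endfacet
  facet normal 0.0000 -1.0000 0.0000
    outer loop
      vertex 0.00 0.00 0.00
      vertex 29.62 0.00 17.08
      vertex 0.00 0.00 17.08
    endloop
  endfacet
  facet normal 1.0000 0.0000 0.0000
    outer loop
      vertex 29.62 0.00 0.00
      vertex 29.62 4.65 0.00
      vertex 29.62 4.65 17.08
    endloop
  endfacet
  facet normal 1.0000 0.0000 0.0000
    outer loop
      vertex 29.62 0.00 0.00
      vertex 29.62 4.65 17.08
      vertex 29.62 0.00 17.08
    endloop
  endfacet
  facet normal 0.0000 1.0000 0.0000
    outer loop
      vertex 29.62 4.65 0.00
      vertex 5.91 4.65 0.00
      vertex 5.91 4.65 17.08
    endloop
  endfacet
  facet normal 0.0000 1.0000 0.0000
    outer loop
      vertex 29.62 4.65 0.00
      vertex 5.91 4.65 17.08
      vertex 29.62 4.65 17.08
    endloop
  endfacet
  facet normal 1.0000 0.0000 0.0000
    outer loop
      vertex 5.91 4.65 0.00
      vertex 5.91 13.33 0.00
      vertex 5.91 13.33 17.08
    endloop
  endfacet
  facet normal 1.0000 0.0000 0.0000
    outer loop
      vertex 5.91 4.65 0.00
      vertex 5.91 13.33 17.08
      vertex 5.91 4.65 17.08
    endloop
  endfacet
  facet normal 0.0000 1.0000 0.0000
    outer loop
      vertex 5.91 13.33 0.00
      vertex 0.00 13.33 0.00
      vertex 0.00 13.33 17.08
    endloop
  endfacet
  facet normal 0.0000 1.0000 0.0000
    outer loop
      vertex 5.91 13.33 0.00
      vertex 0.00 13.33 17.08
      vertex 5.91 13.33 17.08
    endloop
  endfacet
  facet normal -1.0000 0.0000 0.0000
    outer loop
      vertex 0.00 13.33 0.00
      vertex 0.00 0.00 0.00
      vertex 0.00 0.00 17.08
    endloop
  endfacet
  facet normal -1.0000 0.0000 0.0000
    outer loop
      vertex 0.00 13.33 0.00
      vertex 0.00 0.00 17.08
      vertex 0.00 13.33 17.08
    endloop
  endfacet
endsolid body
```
; perimeter-only toolpath
G21 ; units = mm
G90 ; absolute positioning
G28 ; home
; layer 1
G0 Z5.69
G0 X0.00 Y0.00
G1 X29.62 Y0.00
G1 X29.62 Y4.65
G1 X5.91 Y4.65
G1 X5.91 Y13.33
G1 X0.00 Y13.33
G1 X0.00 Y0.00
; layer 2
G0 Z11.39
G0 X0.00 Y0.00
G1 X29.62 Y0.00
G1 X29.62 Y4.65
G1 X5.91 Y4.65
G1 X5.91 Y13.33
G1 X0.00 Y13.33
G1 X0.00 Y0.00
; layer 3
G0 Z17.08
G0 X0.00 Y0.00
G1 X29.62 Y0.00
G1 X29.62 Y4.65
G1 X5.91 Y4.65
G1 X5.91 Y13.33
G1 X0.00 Y13.33
G1 X0.00 Y0.00
M2 ; end

The solid is an L-shaped prism: outer 29.6 × 13.3 mm, arm thicknesses ≈ 4.65 mm (horizontal) and 5.91 mm (vertical), extruded 17.1 mm in z. Slicing at Δz = 5.69 mm — 3 equal slices spanning the solid's height, so layer i sits at z = i·h/3 — gives 3 non-empty perimeters. Each is a 6-segment closed polygon; G0 lifts to the layer z and rapids to the start vertex, then G1 traces the edges.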